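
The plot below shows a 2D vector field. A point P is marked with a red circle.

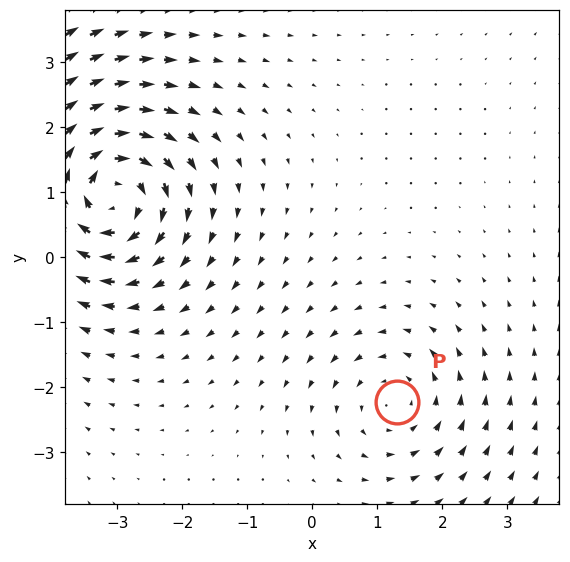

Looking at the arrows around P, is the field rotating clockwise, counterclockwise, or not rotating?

counterclockwise

Near P at (1.3, -2.2) the arrows circulate counterclockwise. The curl (z-component) there is about +3; positive curl means counterclockwise rotation.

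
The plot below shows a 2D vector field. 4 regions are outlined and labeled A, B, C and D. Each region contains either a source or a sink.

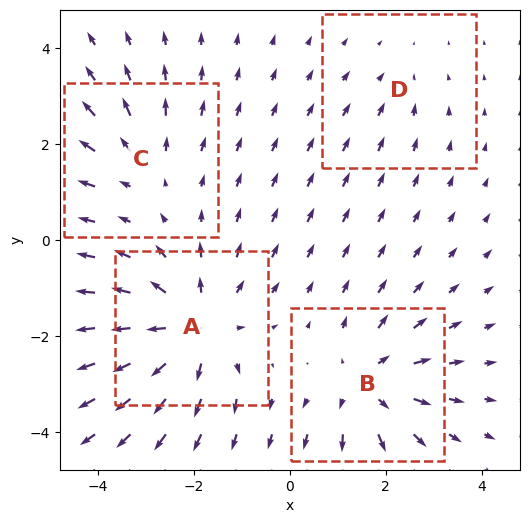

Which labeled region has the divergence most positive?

A

Divergence at each region's feature centre — A: about +6, B: about +5, C: about +3, D: about -2. Region A is most positive.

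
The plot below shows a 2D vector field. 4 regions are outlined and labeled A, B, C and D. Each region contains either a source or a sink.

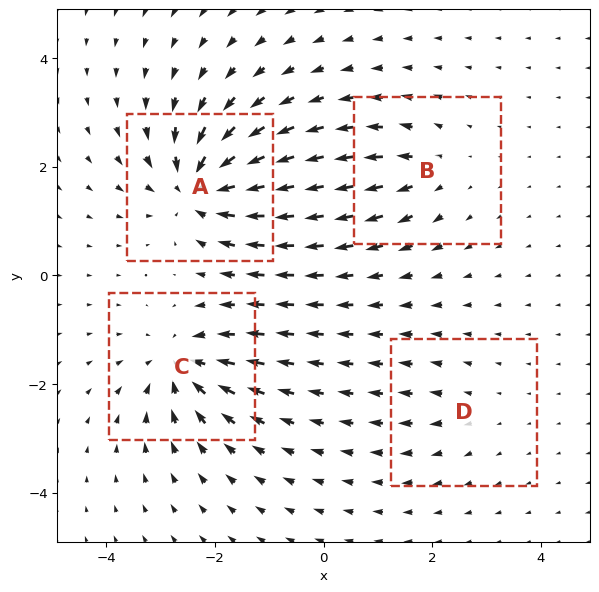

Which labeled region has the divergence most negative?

Divergence at each region's feature centre — A: about -8, B: about +4, C: about -6, D: about +2. Region A is most negative.

A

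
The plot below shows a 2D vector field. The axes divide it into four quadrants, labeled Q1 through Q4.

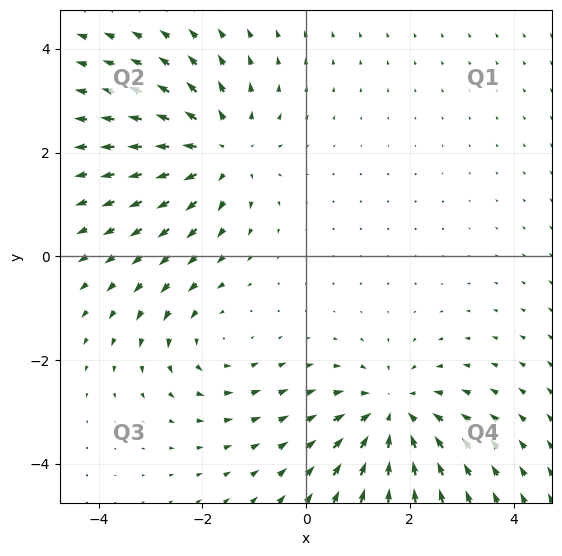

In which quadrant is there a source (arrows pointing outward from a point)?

The source sits at approximately (-1.6, 2.0), which lies in quadrant Q2. The divergence there is about +4, positive as expected for a source.

Q2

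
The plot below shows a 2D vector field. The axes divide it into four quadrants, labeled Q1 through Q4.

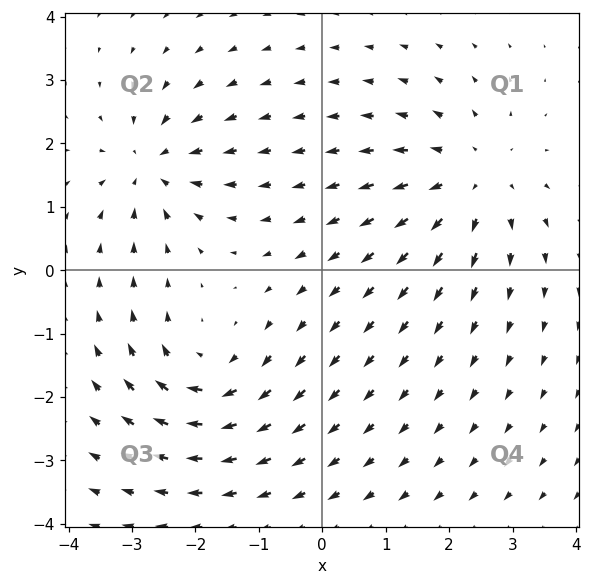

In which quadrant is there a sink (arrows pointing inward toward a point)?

The sink sits at approximately (-2.7, 1.6), which lies in quadrant Q2. The divergence there is about -5, negative as expected for a sink.

Q2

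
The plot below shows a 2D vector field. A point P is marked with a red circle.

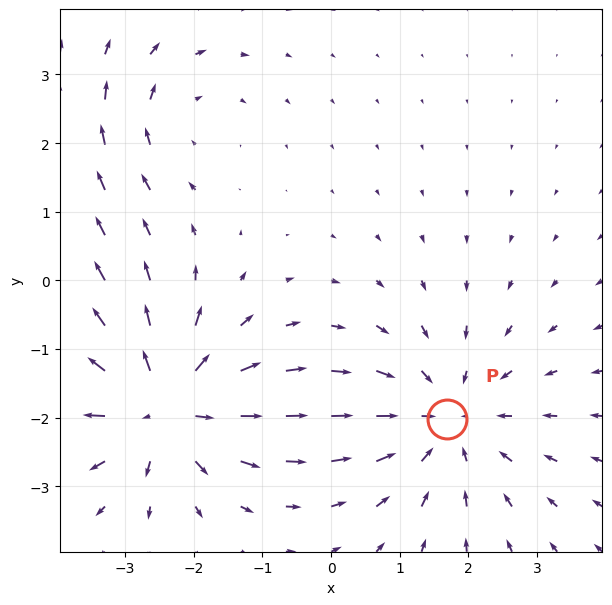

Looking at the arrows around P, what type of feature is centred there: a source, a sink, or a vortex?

sink

At P (1.7, -2.0) the arrows converge inward. Divergence about -4, curl ≈0 — negative divergence with near-zero curl is a sink.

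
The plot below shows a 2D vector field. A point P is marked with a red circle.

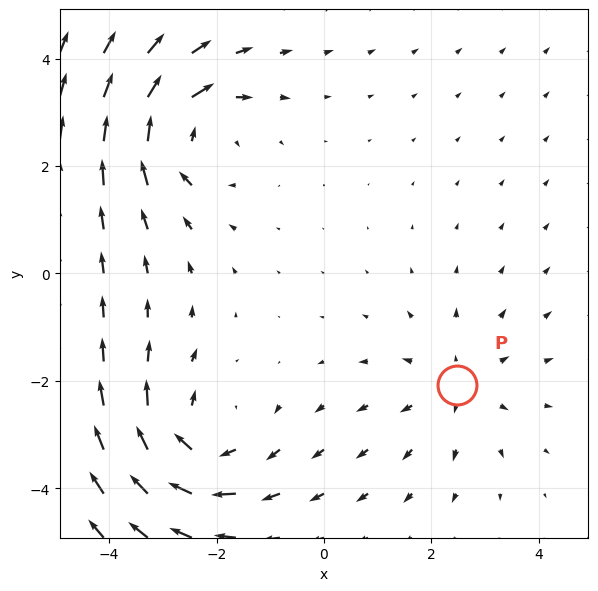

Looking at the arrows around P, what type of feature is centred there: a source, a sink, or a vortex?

At P (2.5, -2.1) the arrows spread outward. Divergence about +2, curl ≈0 — positive divergence with near-zero curl is a source.

source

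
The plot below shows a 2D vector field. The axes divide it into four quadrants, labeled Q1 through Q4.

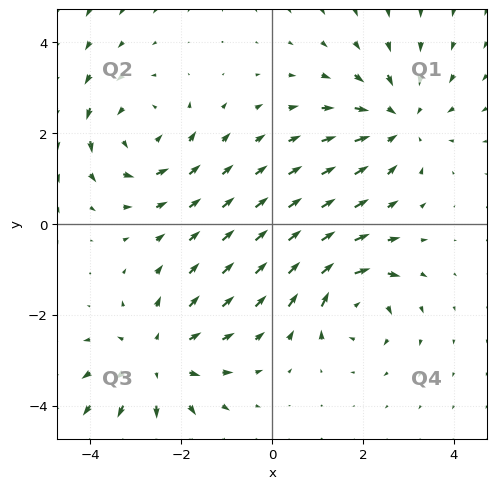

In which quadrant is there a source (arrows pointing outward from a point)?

The source sits at approximately (-2.5, -3.0), which lies in quadrant Q3. The divergence there is about +4, positive as expected for a source.

Q3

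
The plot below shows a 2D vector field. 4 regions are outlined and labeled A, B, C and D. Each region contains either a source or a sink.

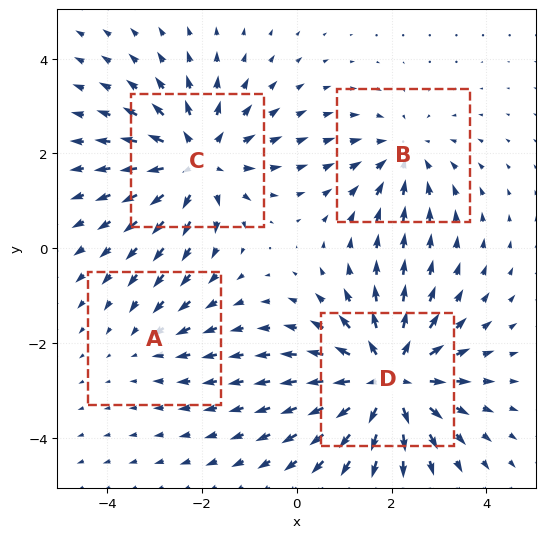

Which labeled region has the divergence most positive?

Divergence at each region's feature centre — A: about -2, B: about -3, C: about +5, D: about +6. Region D is most positive.

D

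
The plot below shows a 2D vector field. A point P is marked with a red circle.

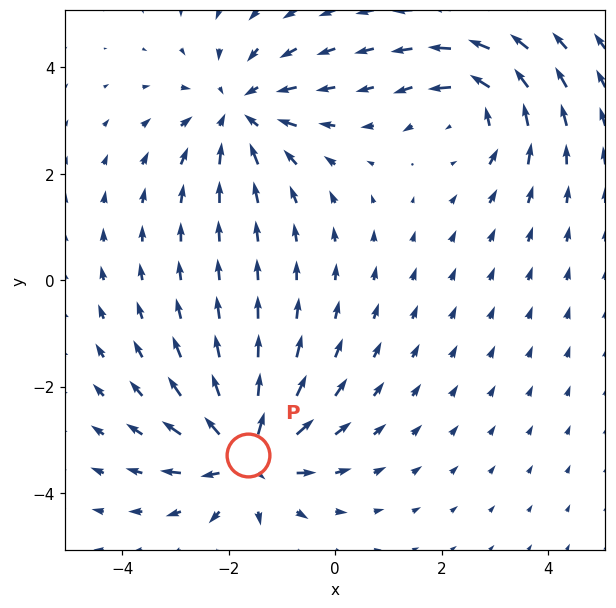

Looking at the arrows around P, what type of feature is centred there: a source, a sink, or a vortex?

source

At P (-1.6, -3.3) the arrows spread outward. Divergence about +5, curl ≈0 — positive divergence with near-zero curl is a source.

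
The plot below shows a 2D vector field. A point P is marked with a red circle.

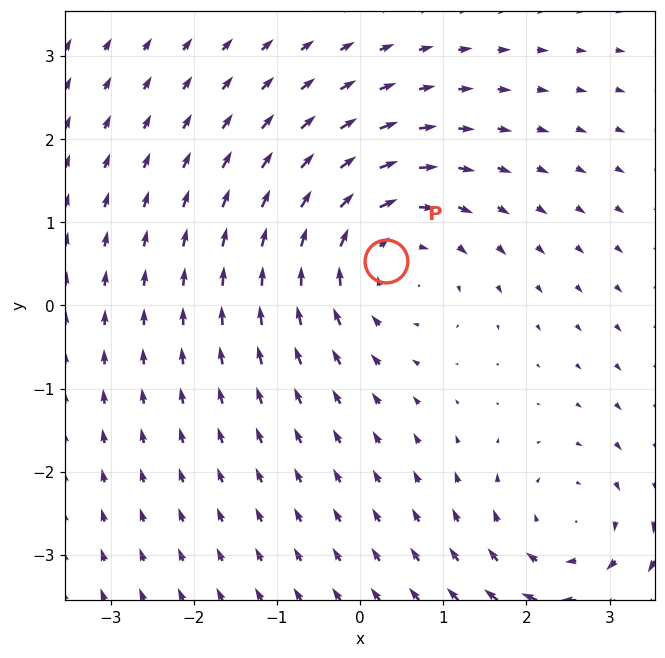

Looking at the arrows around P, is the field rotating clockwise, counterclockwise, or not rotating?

clockwise

Near P at (0.3, 0.5) the arrows circulate clockwise. The curl (z-component) there is about -4; negative curl means clockwise rotation.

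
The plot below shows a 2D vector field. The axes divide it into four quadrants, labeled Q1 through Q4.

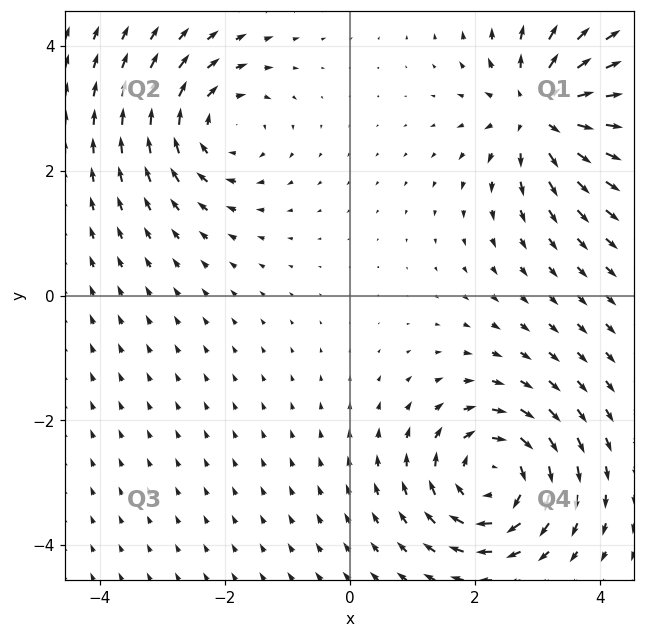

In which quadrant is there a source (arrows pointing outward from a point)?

The source sits at approximately (3.1, 3.0), which lies in quadrant Q1. The divergence there is about +5, positive as expected for a source.

Q1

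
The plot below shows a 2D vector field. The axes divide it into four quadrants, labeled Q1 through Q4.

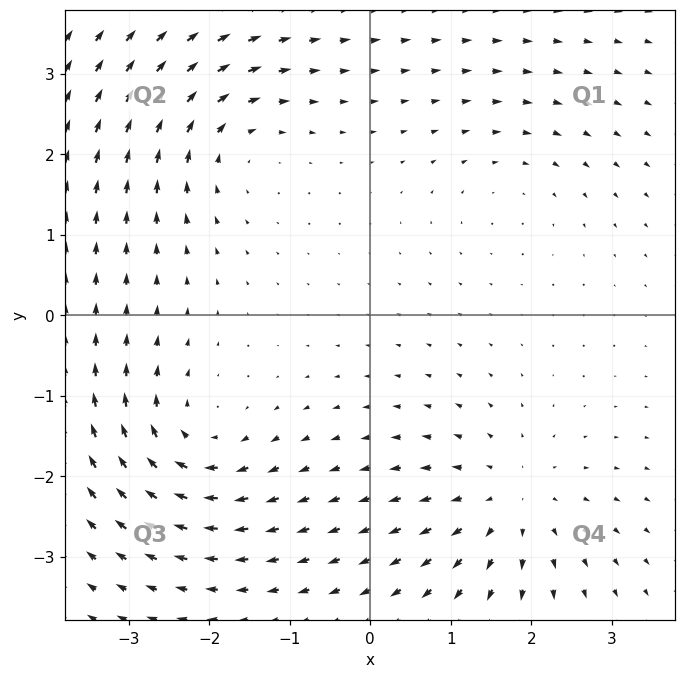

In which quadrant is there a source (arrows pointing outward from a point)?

Q4

The source sits at approximately (1.7, -2.3), which lies in quadrant Q4. The divergence there is about +5, positive as expected for a source.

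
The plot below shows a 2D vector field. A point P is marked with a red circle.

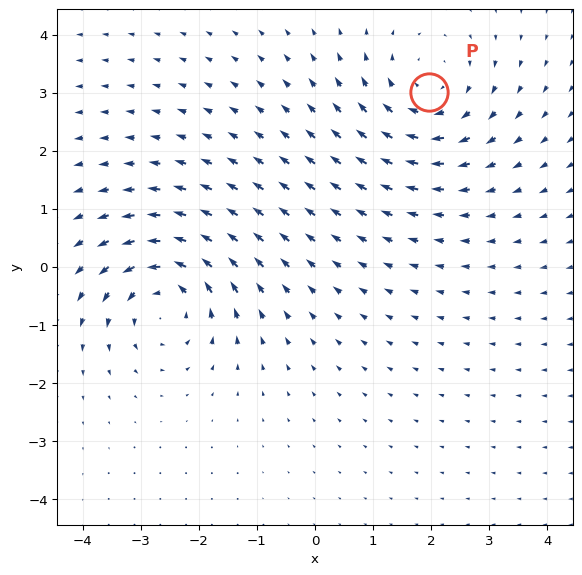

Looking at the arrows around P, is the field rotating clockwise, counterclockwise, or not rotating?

clockwise

Near P at (2.0, 3.0) the arrows circulate clockwise. The curl (z-component) there is about -3; negative curl means clockwise rotation.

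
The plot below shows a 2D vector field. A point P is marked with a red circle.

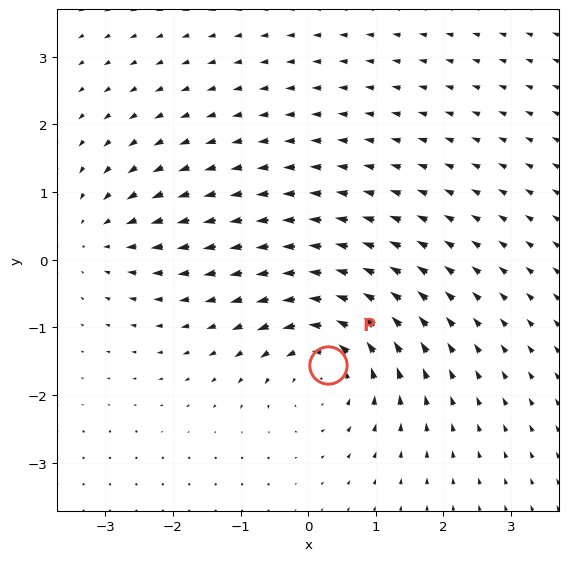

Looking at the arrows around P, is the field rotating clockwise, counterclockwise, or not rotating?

Near P at (0.3, -1.6) the arrows circulate counterclockwise. The curl (z-component) there is about +5; positive curl means counterclockwise rotation.

counterclockwise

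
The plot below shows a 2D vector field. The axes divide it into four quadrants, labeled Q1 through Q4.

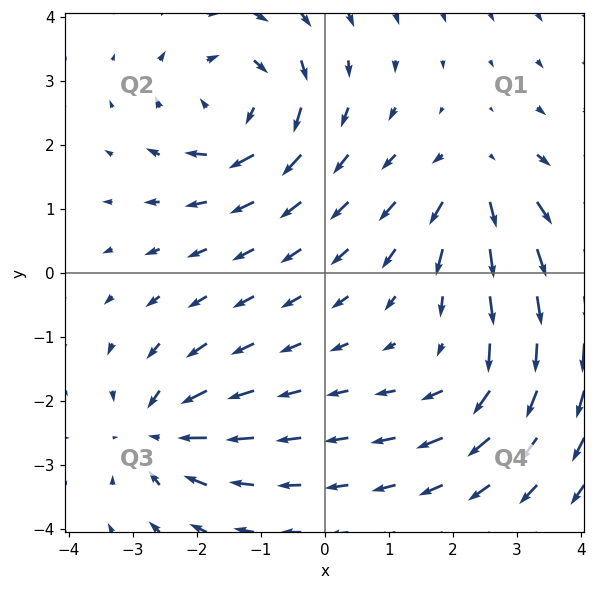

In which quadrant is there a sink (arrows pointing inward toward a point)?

Q3

The sink sits at approximately (-2.6, -2.5), which lies in quadrant Q3. The divergence there is about -5, negative as expected for a sink.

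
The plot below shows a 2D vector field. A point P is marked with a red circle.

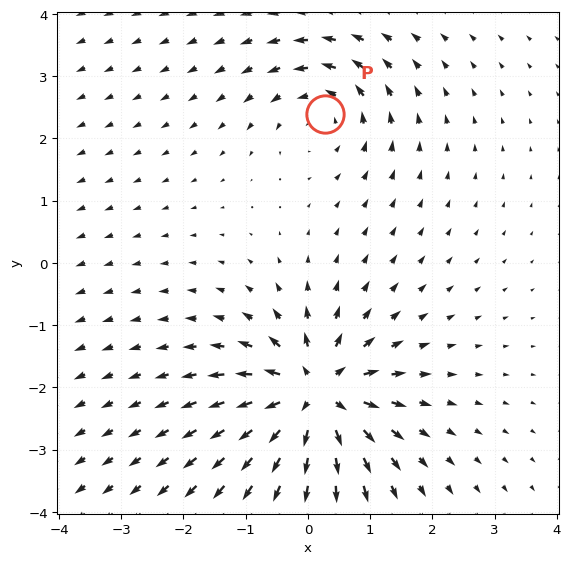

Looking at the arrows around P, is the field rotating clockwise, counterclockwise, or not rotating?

counterclockwise

Near P at (0.3, 2.4) the arrows circulate counterclockwise. The curl (z-component) there is about +3; positive curl means counterclockwise rotation.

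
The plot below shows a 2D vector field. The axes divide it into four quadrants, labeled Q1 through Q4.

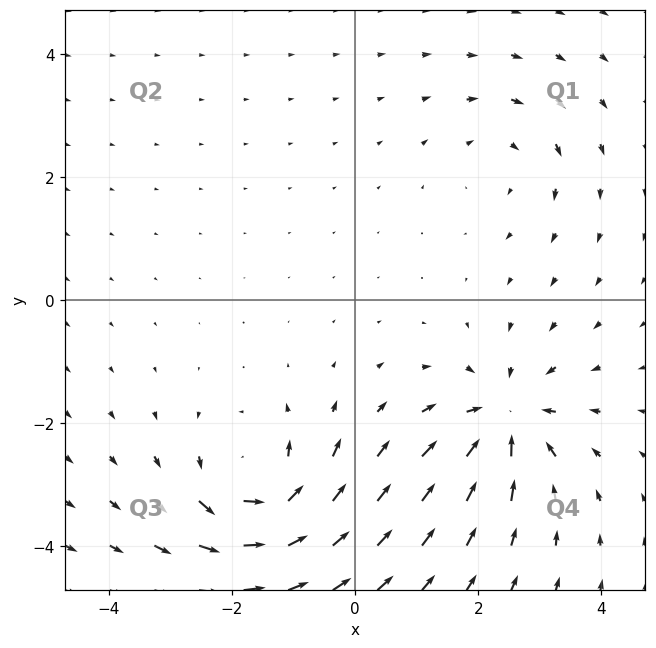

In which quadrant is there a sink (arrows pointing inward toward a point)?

The sink sits at approximately (2.4, -1.9), which lies in quadrant Q4. The divergence there is about -5, negative as expected for a sink.

Q4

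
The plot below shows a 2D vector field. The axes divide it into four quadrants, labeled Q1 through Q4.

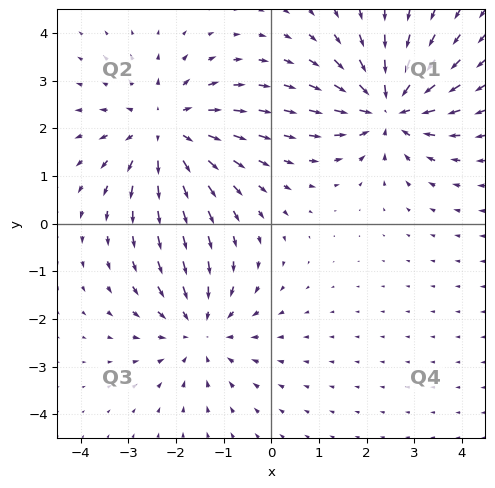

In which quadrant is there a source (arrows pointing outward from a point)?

Q2

The source sits at approximately (-2.2, 2.0), which lies in quadrant Q2. The divergence there is about +4, positive as expected for a source.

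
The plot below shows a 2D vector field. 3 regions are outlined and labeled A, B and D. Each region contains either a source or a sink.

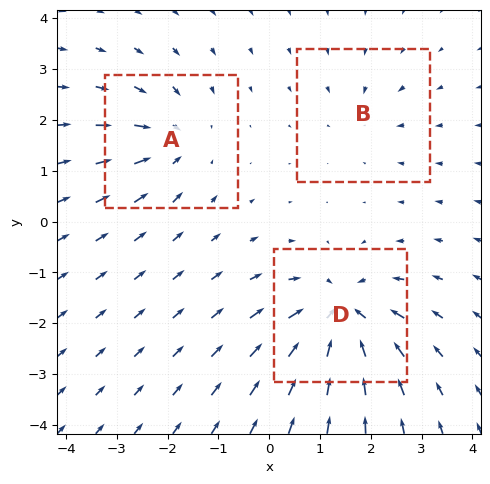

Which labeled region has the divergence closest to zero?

Divergence at each region's feature centre — A: about -3, B: about -2, D: about -6. Region B is closest to zero.

B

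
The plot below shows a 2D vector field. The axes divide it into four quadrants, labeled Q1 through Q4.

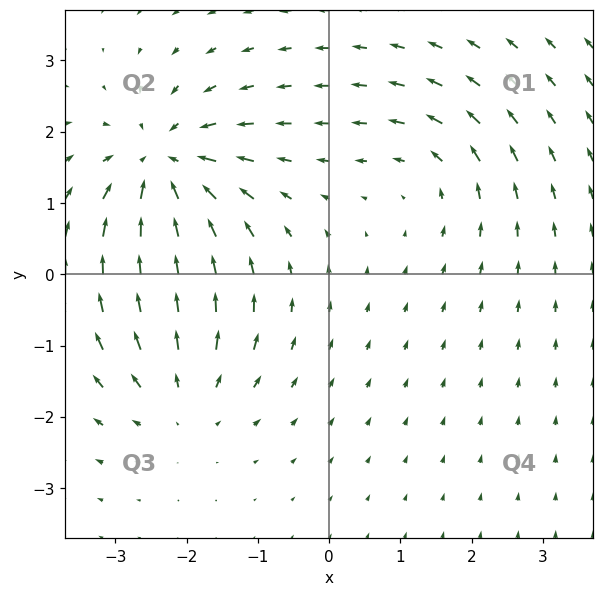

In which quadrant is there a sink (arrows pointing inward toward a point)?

Q2

The sink sits at approximately (-2.3, 1.5), which lies in quadrant Q2. The divergence there is about -5, negative as expected for a sink.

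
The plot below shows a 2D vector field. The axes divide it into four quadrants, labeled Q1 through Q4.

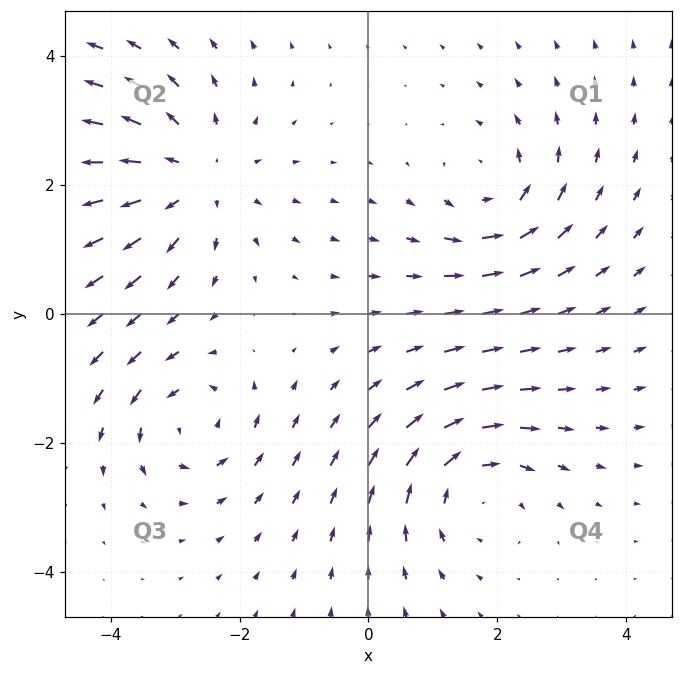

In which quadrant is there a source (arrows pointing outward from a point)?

Q2

The source sits at approximately (-2.7, 2.1), which lies in quadrant Q2. The divergence there is about +4, positive as expected for a source.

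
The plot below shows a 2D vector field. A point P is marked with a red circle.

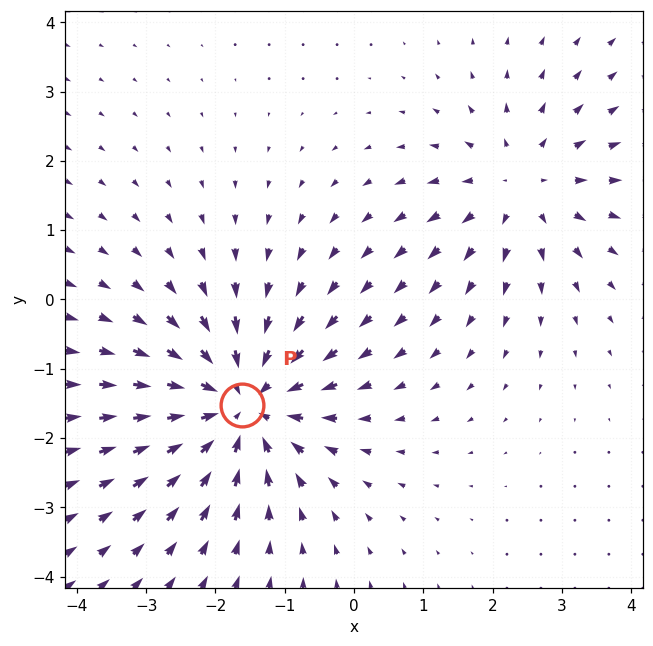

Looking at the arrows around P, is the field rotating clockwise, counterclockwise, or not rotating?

Near P at (-1.6, -1.5) the arrows show no circulation. The curl there is ≈0.

not rotating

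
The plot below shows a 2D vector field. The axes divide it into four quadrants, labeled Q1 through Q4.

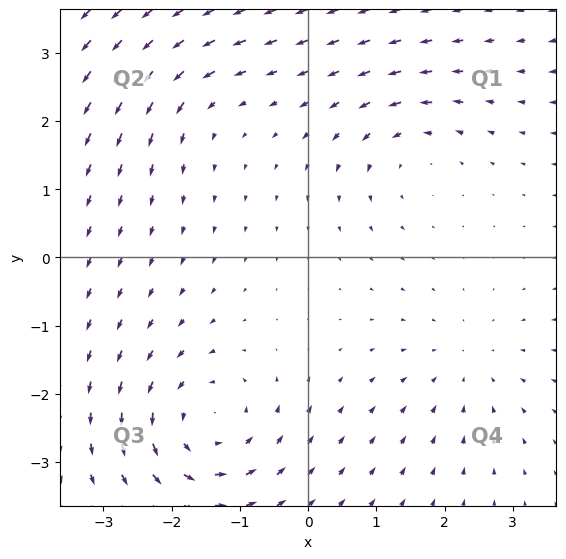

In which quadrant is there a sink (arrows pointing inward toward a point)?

Q4

The sink sits at approximately (2.3, -1.6), which lies in quadrant Q4. The divergence there is about -2, negative as expected for a sink.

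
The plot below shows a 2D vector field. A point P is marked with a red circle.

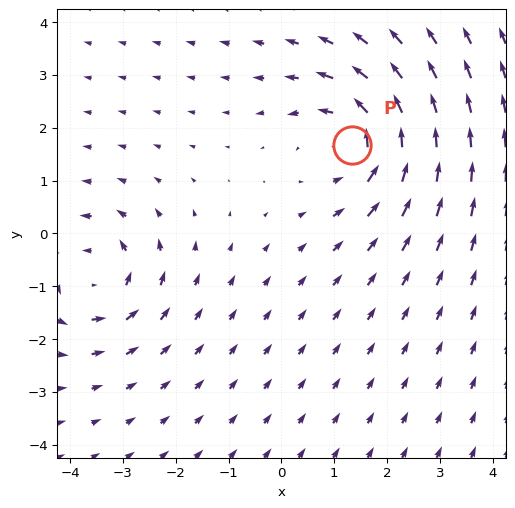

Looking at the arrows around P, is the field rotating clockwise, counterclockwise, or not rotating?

counterclockwise

Near P at (1.3, 1.7) the arrows circulate counterclockwise. The curl (z-component) there is about +4; positive curl means counterclockwise rotation.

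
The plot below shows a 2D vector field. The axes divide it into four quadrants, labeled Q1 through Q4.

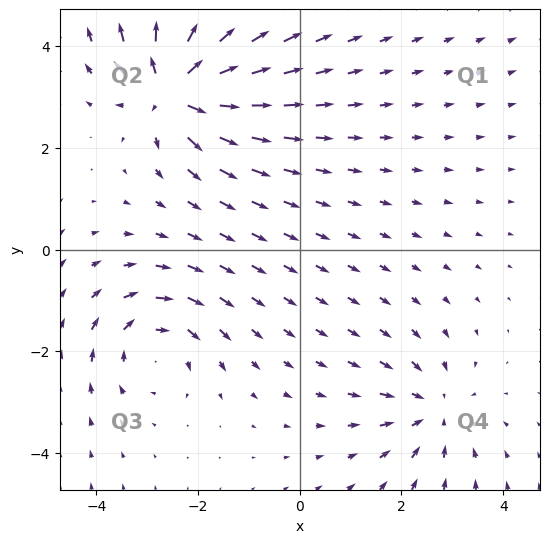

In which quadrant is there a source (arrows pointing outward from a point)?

The source sits at approximately (-2.5, 3.2), which lies in quadrant Q2. The divergence there is about +7, positive as expected for a source.

Q2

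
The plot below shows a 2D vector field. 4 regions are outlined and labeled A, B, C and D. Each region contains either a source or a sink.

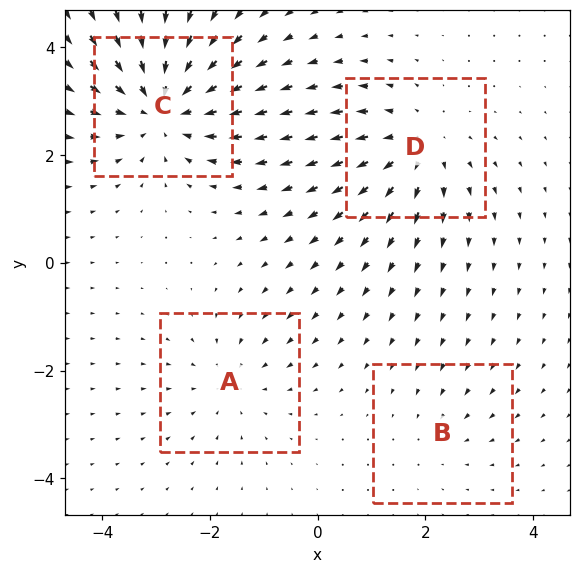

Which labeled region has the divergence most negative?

Divergence at each region's feature centre — A: about -3, B: about -2, C: about -6, D: about +4. Region C is most negative.

C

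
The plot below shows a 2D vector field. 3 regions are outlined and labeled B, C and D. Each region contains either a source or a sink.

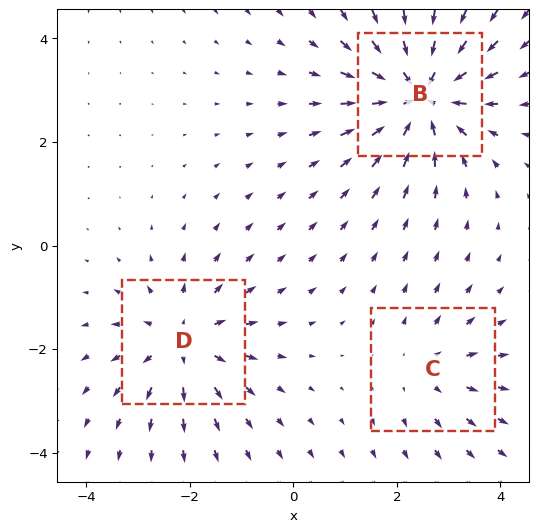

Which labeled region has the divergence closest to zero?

C

Divergence at each region's feature centre — B: about -5, C: about +2, D: about +3. Region C is closest to zero.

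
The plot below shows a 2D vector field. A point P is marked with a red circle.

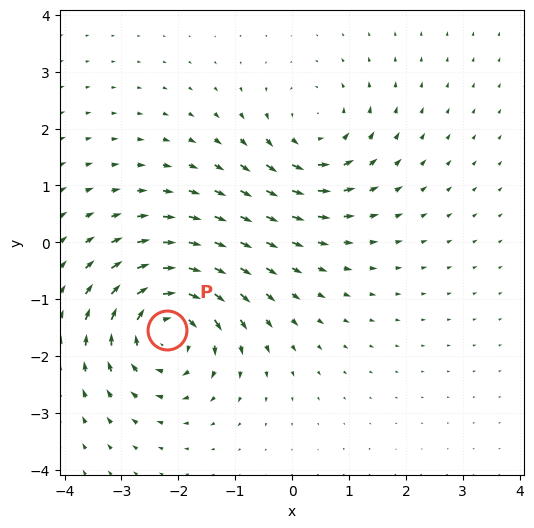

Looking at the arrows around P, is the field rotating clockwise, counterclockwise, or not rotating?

Near P at (-2.2, -1.5) the arrows circulate clockwise. The curl (z-component) there is about -5; negative curl means clockwise rotation.

clockwise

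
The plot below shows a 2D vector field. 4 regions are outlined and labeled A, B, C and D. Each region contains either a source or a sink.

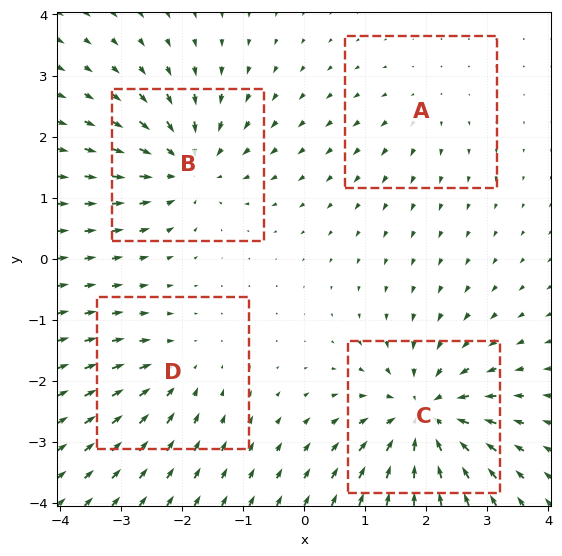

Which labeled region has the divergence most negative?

C

Divergence at each region's feature centre — A: about +2, B: about -6, C: about -7, D: about -4. Region C is most negative.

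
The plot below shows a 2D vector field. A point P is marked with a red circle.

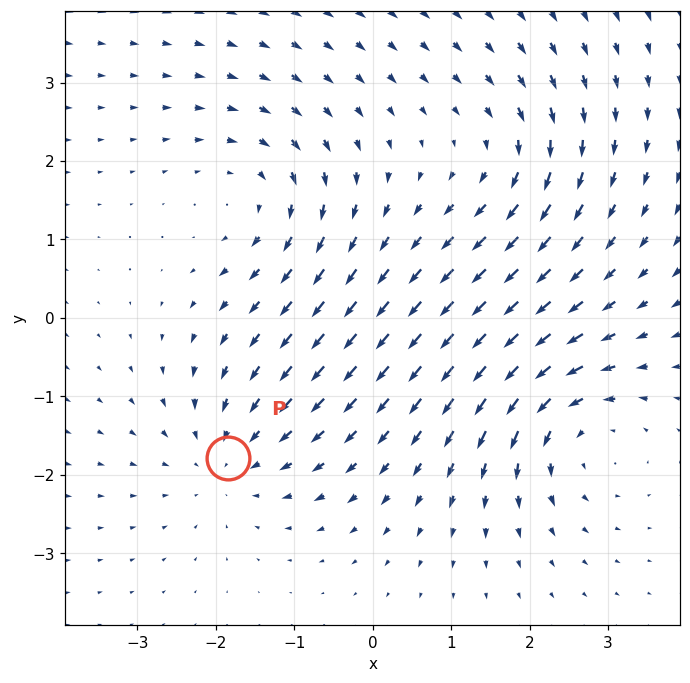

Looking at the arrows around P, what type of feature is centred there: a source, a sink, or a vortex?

sink

At P (-1.8, -1.8) the arrows converge inward. Divergence about -4, curl ≈0 — negative divergence with near-zero curl is a sink.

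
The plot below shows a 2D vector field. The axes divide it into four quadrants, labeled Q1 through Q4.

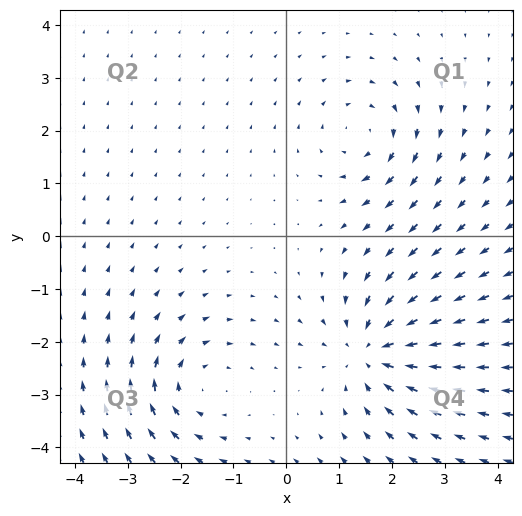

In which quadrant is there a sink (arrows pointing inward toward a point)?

The sink sits at approximately (1.7, -2.2), which lies in quadrant Q4. The divergence there is about -4, negative as expected for a sink.

Q4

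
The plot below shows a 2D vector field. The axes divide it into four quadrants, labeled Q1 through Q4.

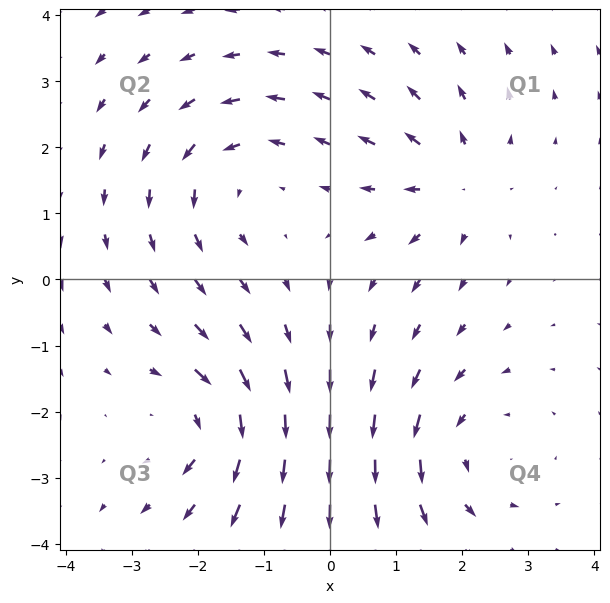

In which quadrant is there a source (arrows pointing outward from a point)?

The source sits at approximately (1.9, 1.5), which lies in quadrant Q1. The divergence there is about +3, positive as expected for a source.

Q1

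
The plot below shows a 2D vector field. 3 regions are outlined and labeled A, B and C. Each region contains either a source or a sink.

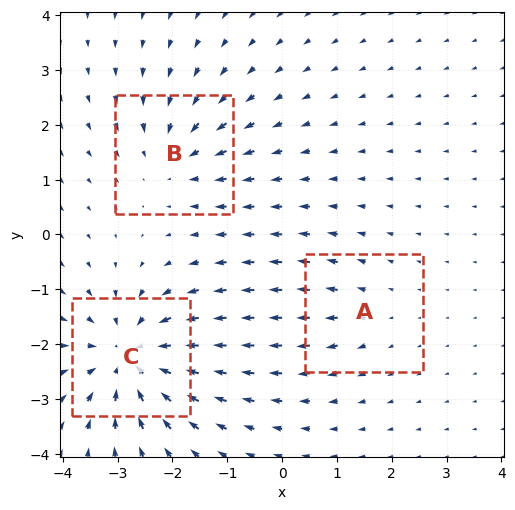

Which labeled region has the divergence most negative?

C

Divergence at each region's feature centre — A: about +2, B: about -3, C: about -5. Region C is most negative.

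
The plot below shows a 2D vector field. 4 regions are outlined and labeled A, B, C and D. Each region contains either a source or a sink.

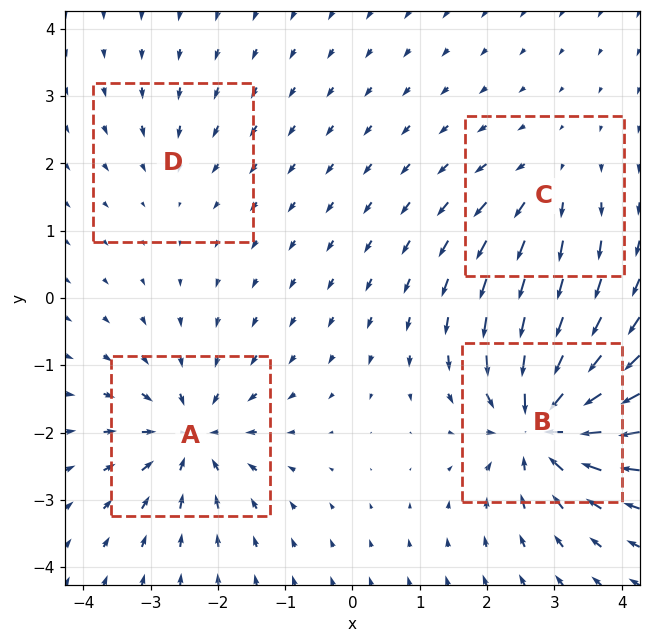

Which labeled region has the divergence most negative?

B

Divergence at each region's feature centre — A: about -7, B: about -9, C: about +4, D: about -2. Region B is most negative.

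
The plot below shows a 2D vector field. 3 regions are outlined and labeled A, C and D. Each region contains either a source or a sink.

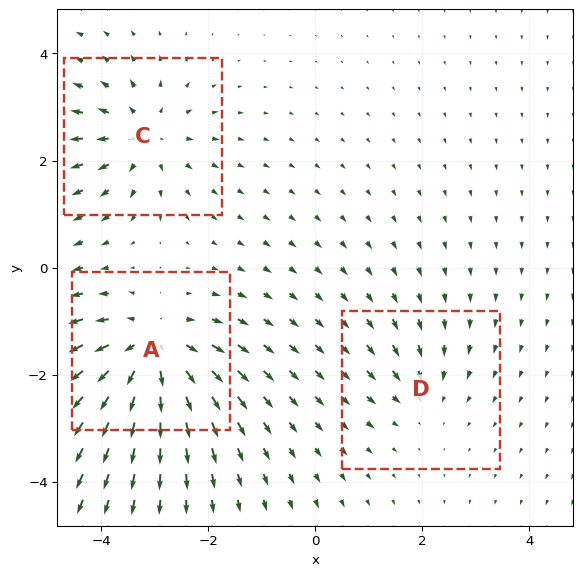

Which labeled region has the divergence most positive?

Divergence at each region's feature centre — A: about +5, C: about +4, D: about -2. Region A is most positive.

A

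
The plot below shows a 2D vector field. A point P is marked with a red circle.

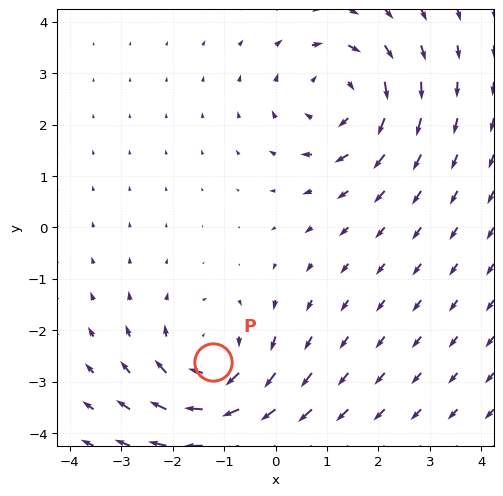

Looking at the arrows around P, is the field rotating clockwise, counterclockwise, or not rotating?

clockwise

Near P at (-1.2, -2.6) the arrows circulate clockwise. The curl (z-component) there is about -3; negative curl means clockwise rotation.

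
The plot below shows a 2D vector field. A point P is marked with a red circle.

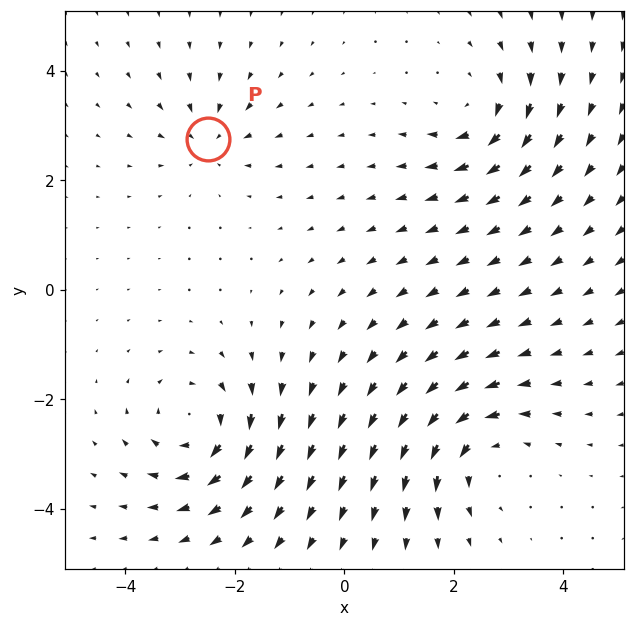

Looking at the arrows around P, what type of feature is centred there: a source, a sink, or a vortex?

sink

At P (-2.5, 2.7) the arrows converge inward. Divergence about -4, curl ≈0 — negative divergence with near-zero curl is a sink.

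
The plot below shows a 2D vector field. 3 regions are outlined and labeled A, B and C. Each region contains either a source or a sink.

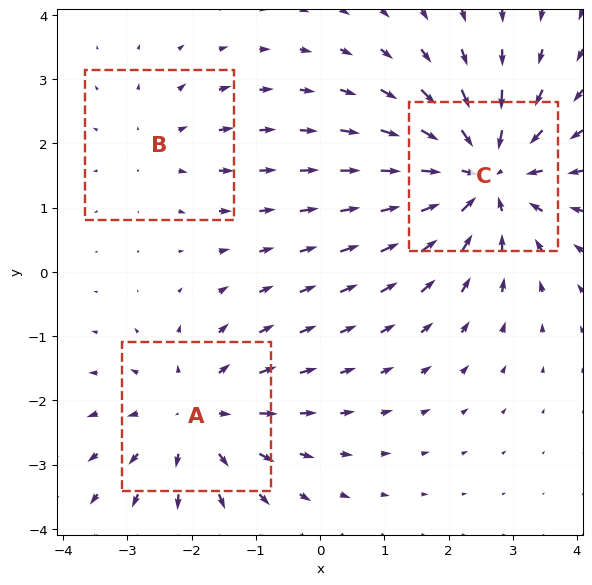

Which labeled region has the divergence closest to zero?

Divergence at each region's feature centre — A: about +3, B: about +2, C: about -4. Region B is closest to zero.

B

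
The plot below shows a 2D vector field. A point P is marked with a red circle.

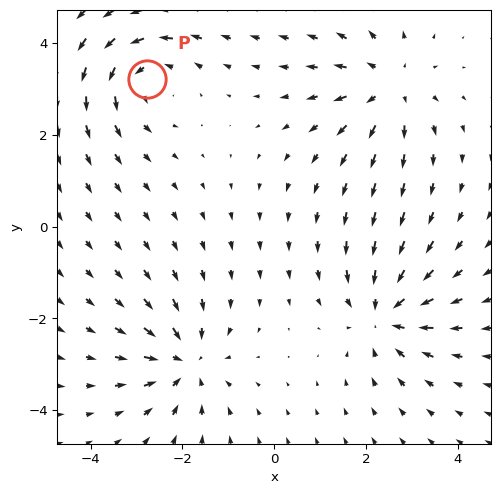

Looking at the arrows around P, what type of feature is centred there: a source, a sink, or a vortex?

vortex

At P (-2.8, 3.2) the arrows circulate counterclockwise. Divergence ≈0, curl about +5 — near-zero divergence with nonzero curl is a vortex.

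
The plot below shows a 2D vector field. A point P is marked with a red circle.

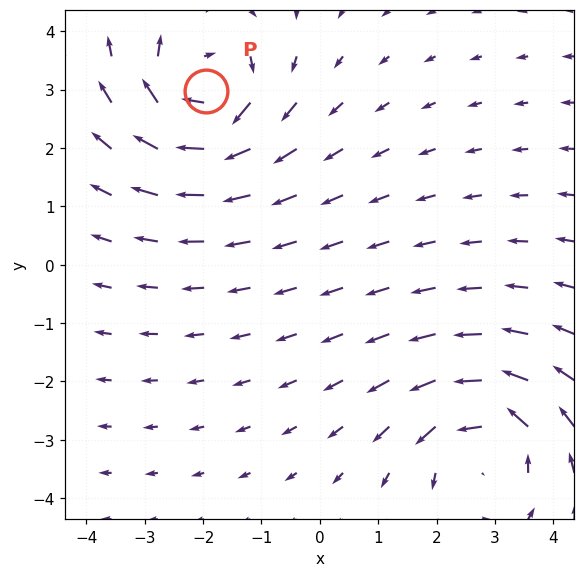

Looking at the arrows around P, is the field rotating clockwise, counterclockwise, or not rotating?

Near P at (-1.9, 3.0) the arrows circulate clockwise. The curl (z-component) there is about -6; negative curl means clockwise rotation.

clockwise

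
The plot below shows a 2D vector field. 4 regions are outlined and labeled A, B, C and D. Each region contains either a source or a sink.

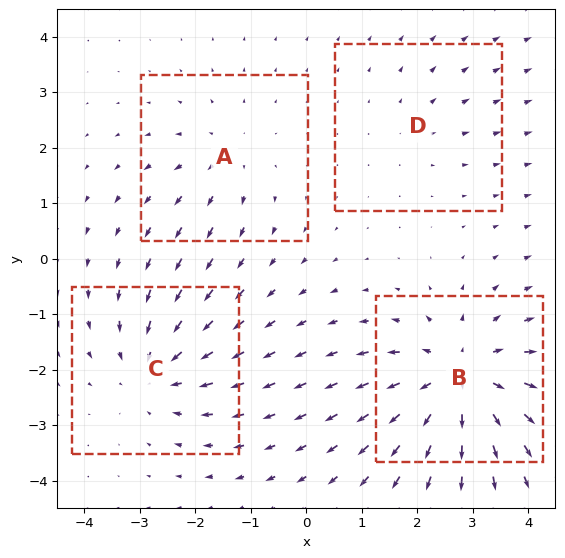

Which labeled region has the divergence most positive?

Divergence at each region's feature centre — A: about +3, B: about +6, C: about -4, D: about +2. Region B is most positive.

B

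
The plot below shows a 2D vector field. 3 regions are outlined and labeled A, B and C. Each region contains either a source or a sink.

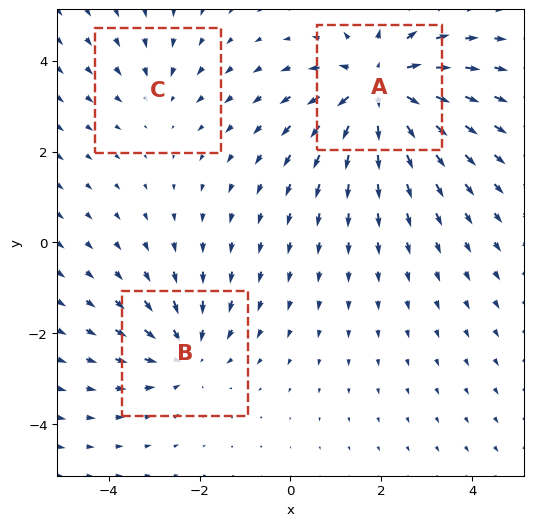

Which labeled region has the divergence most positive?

A

Divergence at each region's feature centre — A: about +5, B: about -3, C: about -2. Region A is most positive.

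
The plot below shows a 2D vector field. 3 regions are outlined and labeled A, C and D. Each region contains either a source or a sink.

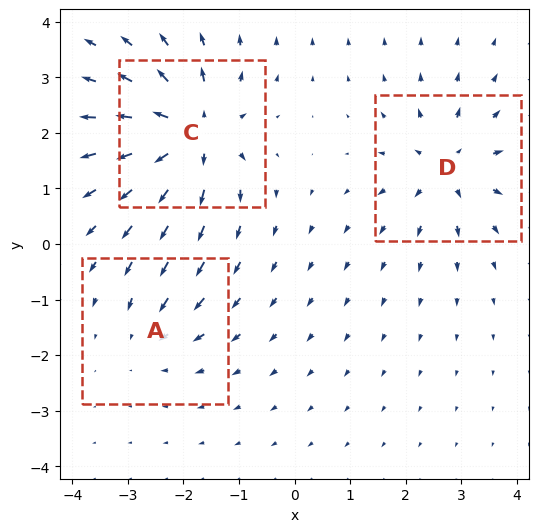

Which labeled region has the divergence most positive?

Divergence at each region's feature centre — A: about -3, C: about +6, D: about +4. Region C is most positive.

C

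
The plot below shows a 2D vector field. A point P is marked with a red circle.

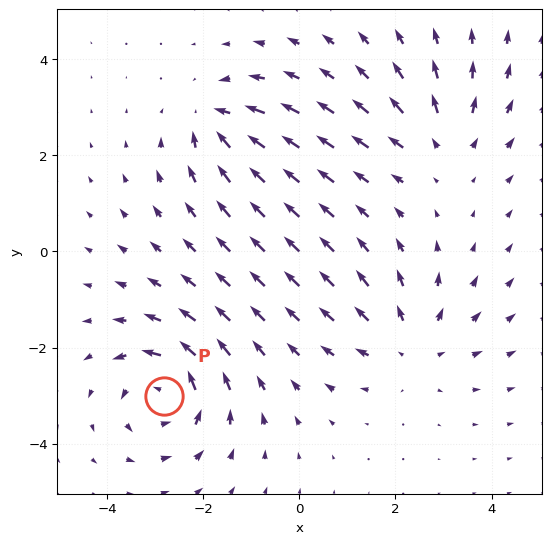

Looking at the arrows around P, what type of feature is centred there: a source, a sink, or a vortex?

vortex

At P (-2.8, -3.0) the arrows circulate counterclockwise. Divergence ≈0, curl about +5 — near-zero divergence with nonzero curl is a vortex.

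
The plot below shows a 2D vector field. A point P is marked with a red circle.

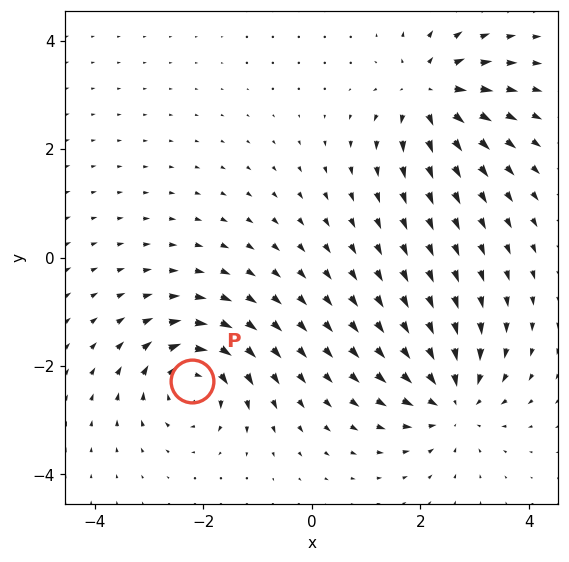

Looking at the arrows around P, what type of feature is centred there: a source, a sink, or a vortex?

vortex

At P (-2.2, -2.3) the arrows circulate clockwise. Divergence ≈0, curl about -7 — near-zero divergence with nonzero curl is a vortex.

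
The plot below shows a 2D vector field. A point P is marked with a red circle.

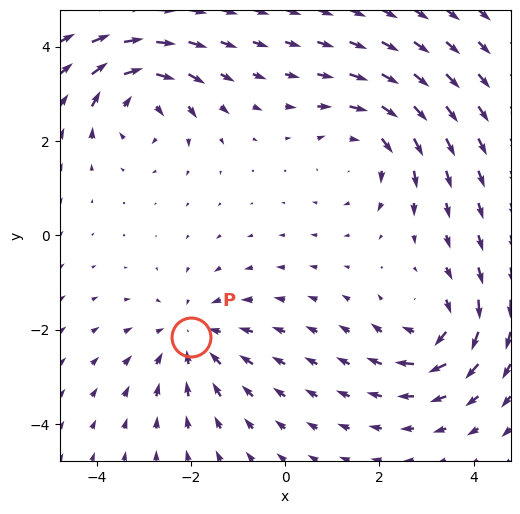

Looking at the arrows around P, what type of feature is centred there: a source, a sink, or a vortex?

sink

At P (-2.0, -2.2) the arrows converge inward. Divergence about -4, curl ≈0 — negative divergence with near-zero curl is a sink.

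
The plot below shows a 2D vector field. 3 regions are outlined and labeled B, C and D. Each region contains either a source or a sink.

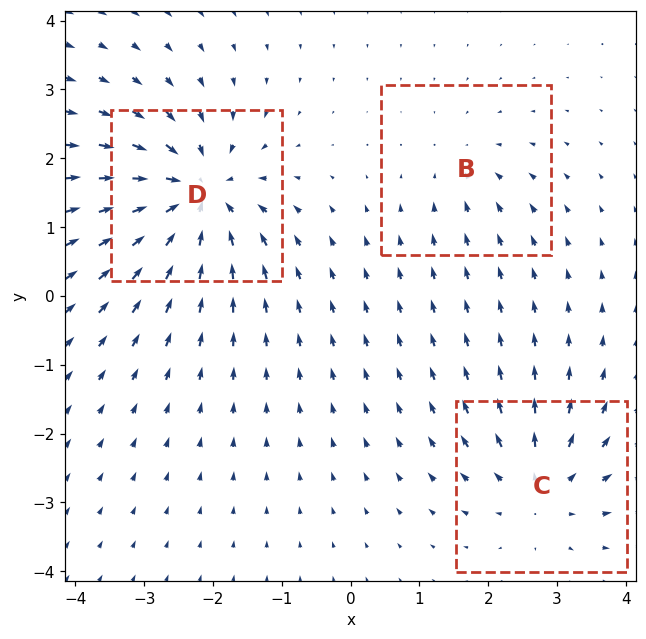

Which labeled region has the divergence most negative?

Divergence at each region's feature centre — B: about -2, C: about +4, D: about -6. Region D is most negative.

D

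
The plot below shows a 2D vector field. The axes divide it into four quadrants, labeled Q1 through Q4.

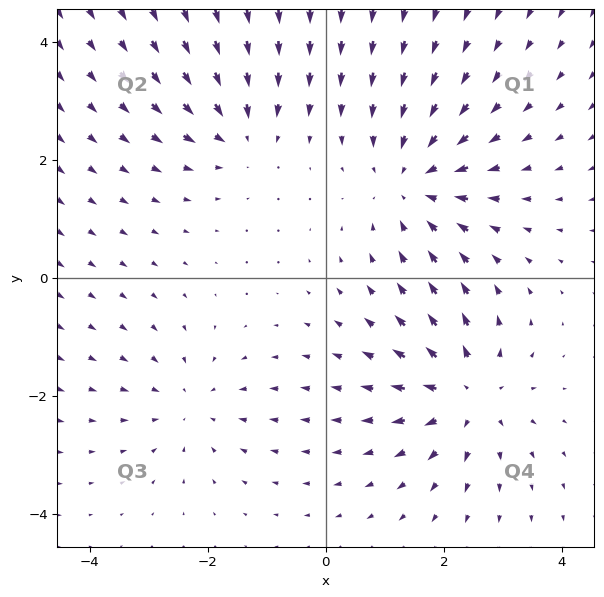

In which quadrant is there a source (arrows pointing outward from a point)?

Q4

The source sits at approximately (2.4, -2.0), which lies in quadrant Q4. The divergence there is about +5, positive as expected for a source.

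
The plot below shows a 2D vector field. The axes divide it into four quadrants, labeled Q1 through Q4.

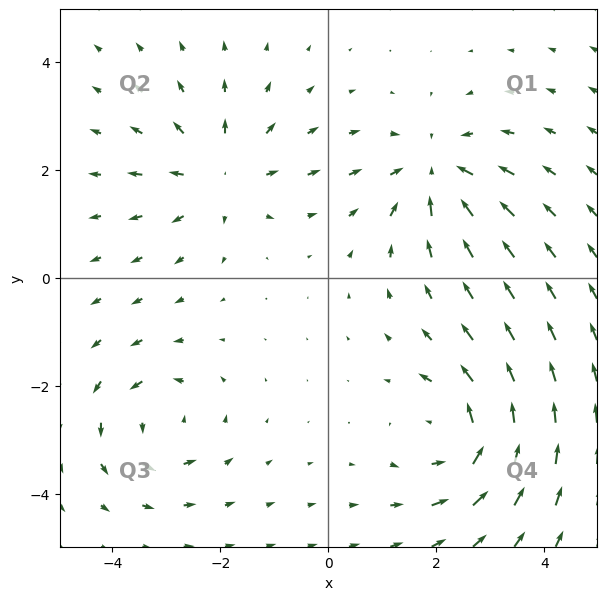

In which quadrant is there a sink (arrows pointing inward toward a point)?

Q1

The sink sits at approximately (2.0, 2.0), which lies in quadrant Q1. The divergence there is about -4, negative as expected for a sink.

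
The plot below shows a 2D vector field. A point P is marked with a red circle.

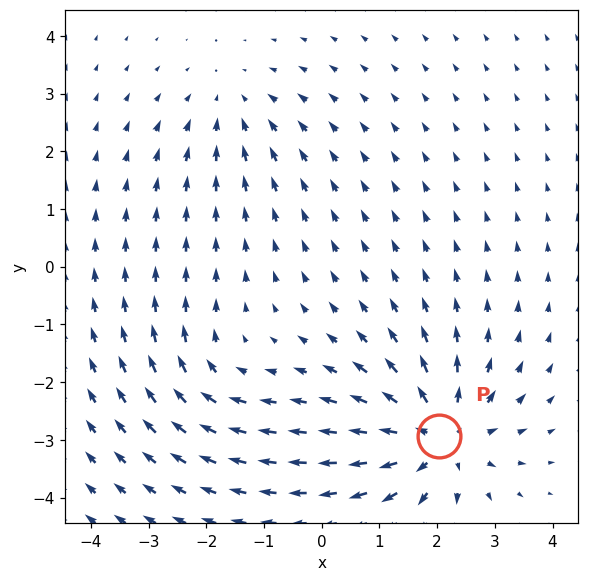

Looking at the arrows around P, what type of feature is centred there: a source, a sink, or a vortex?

source

At P (2.0, -2.9) the arrows spread outward. Divergence about +5, curl ≈0 — positive divergence with near-zero curl is a source.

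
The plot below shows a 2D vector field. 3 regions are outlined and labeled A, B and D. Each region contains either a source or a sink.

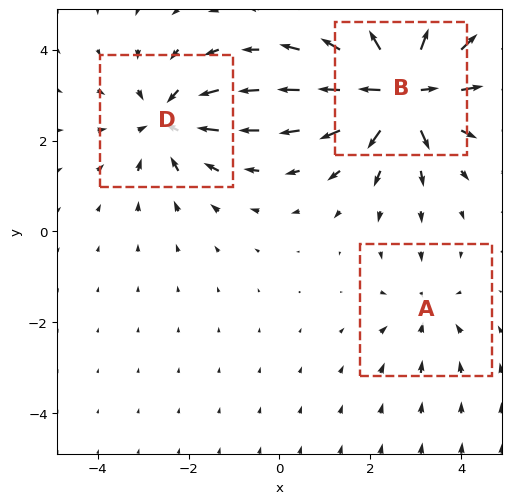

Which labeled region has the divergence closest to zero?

A

Divergence at each region's feature centre — A: about -2, B: about +6, D: about -3. Region A is closest to zero.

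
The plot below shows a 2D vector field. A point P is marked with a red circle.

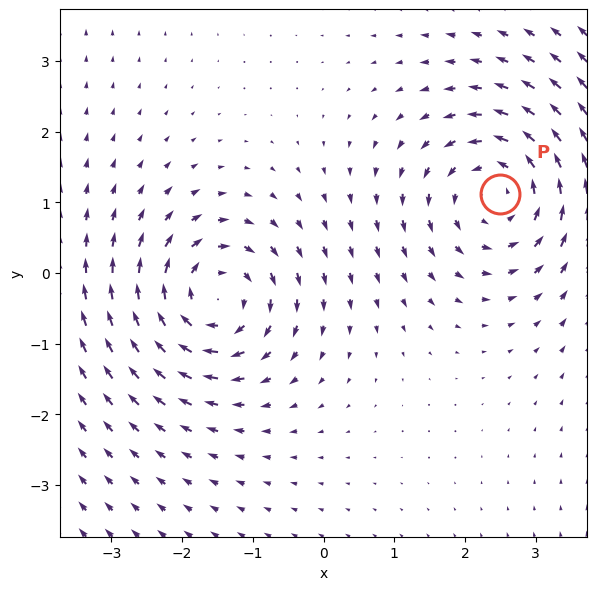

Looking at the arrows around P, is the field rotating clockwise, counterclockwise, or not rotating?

counterclockwise

Near P at (2.5, 1.1) the arrows circulate counterclockwise. The curl (z-component) there is about +3; positive curl means counterclockwise rotation.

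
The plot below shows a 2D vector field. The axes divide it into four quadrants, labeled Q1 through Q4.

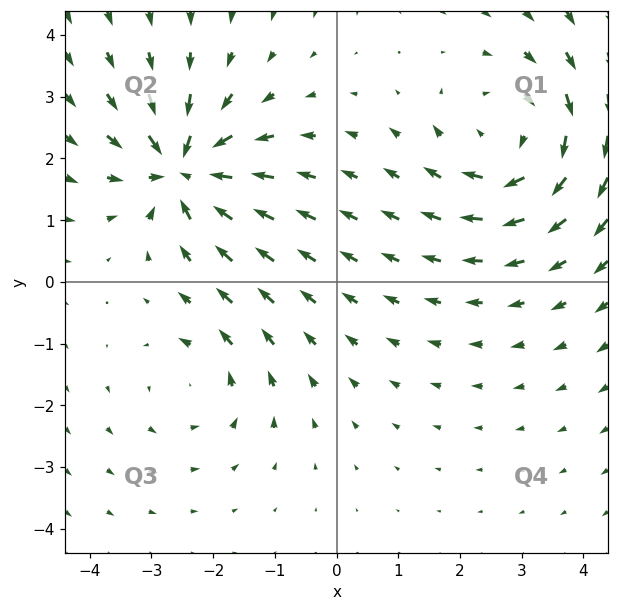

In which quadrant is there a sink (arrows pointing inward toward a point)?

Q2

The sink sits at approximately (-2.5, 1.8), which lies in quadrant Q2. The divergence there is about -6, negative as expected for a sink.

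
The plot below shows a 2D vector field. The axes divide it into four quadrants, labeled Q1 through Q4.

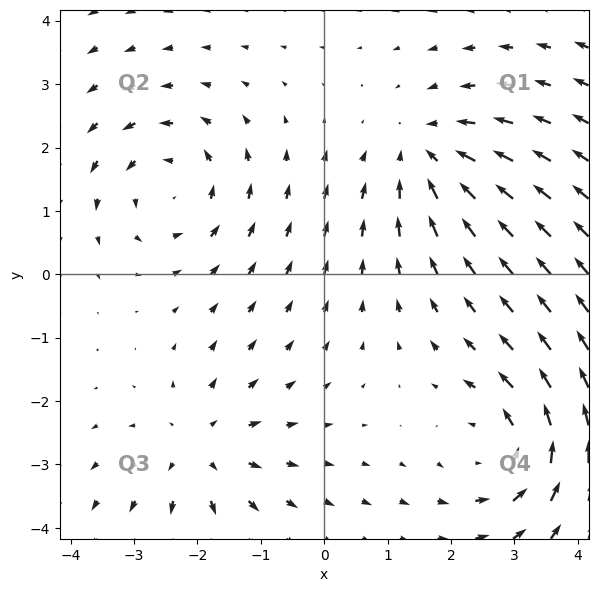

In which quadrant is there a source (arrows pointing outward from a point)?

Q3

The source sits at approximately (-2.0, -2.8), which lies in quadrant Q3. The divergence there is about +3, positive as expected for a source.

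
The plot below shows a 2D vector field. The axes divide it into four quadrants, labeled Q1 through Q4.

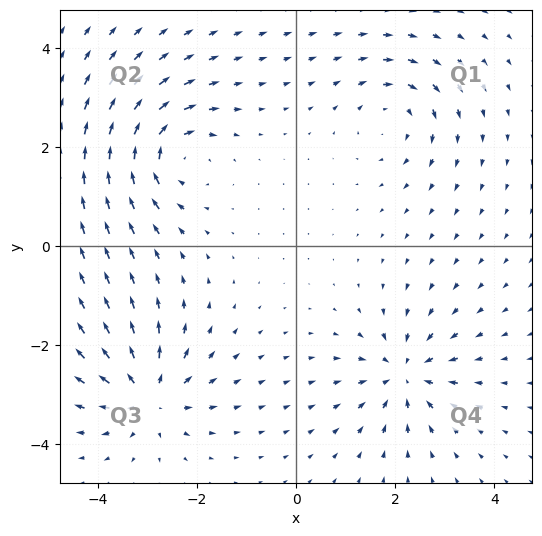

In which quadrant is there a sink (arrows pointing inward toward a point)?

The sink sits at approximately (2.2, -2.6), which lies in quadrant Q4. The divergence there is about -5, negative as expected for a sink.

Q4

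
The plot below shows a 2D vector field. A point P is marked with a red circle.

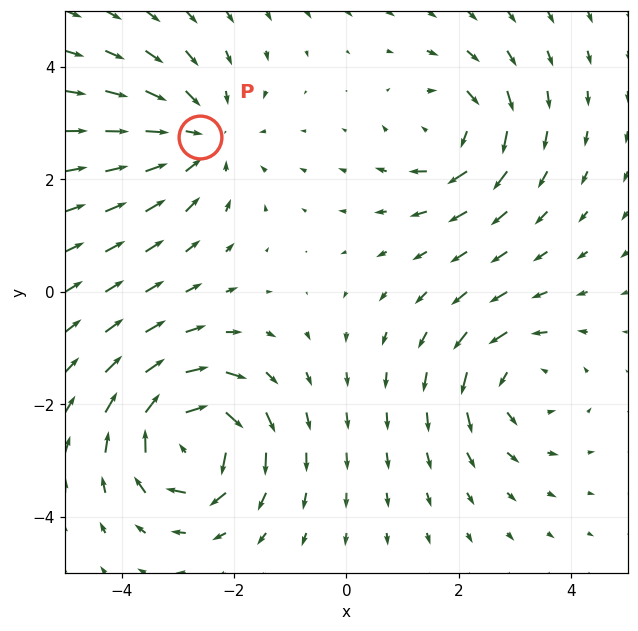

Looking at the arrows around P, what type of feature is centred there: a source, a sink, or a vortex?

At P (-2.6, 2.8) the arrows converge inward. Divergence about -3, curl ≈0 — negative divergence with near-zero curl is a sink.

sink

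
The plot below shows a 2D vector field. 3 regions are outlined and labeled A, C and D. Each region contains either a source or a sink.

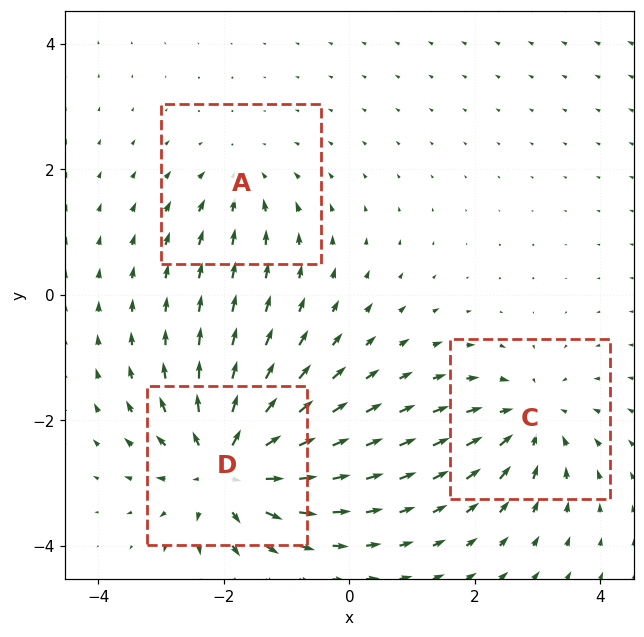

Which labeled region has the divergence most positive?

Divergence at each region's feature centre — A: about -2, C: about -4, D: about +6. Region D is most positive.

D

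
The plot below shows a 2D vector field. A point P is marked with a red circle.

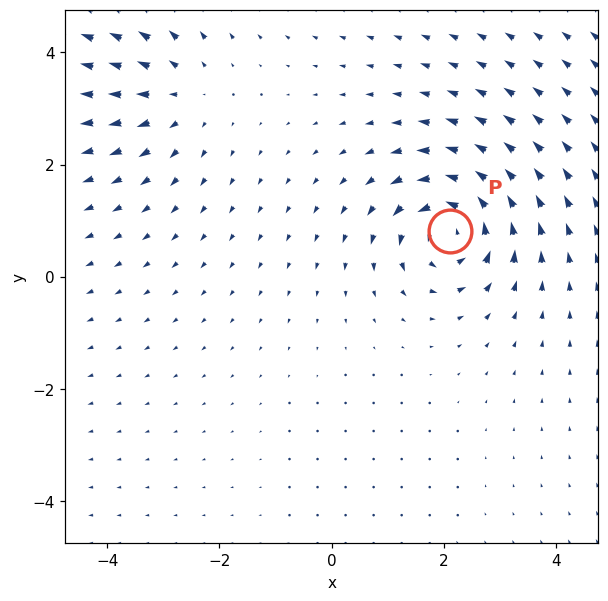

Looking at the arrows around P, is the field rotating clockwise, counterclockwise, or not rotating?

Near P at (2.1, 0.8) the arrows circulate counterclockwise. The curl (z-component) there is about +5; positive curl means counterclockwise rotation.

counterclockwise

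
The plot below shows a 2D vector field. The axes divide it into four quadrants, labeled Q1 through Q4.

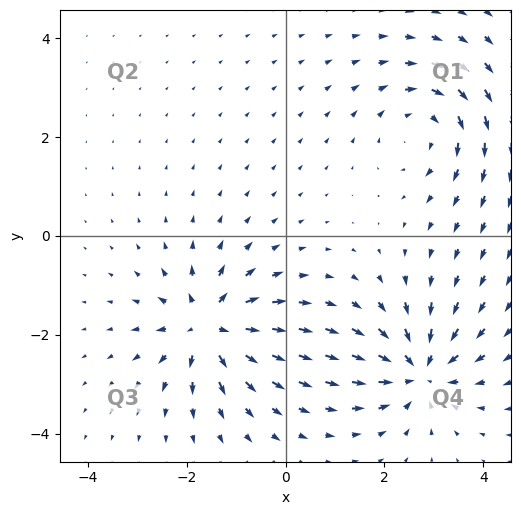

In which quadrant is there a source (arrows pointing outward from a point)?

Q3

The source sits at approximately (-1.6, -1.8), which lies in quadrant Q3. The divergence there is about +5, positive as expected for a source.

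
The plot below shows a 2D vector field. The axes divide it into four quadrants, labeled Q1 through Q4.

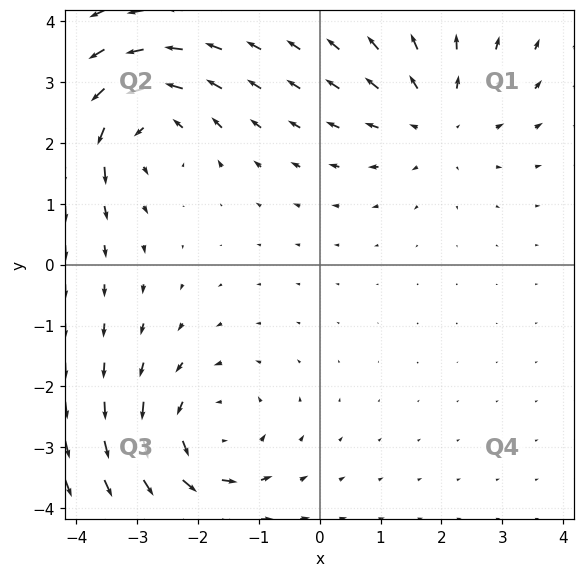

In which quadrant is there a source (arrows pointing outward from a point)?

Q1

The source sits at approximately (1.9, 2.4), which lies in quadrant Q1. The divergence there is about +3, positive as expected for a source.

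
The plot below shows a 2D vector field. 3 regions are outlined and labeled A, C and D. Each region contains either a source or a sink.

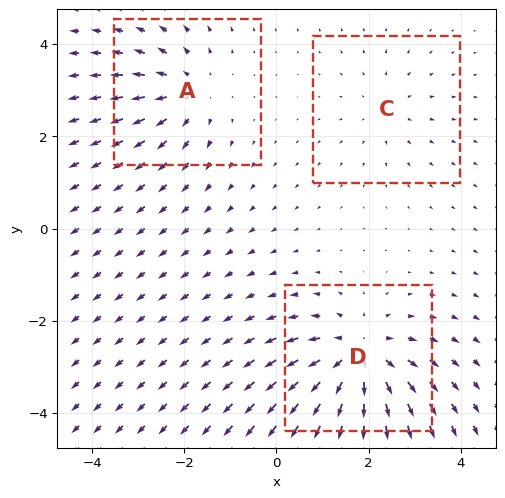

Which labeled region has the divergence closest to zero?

Divergence at each region's feature centre — A: about +3, C: about +2, D: about +5. Region C is closest to zero.

C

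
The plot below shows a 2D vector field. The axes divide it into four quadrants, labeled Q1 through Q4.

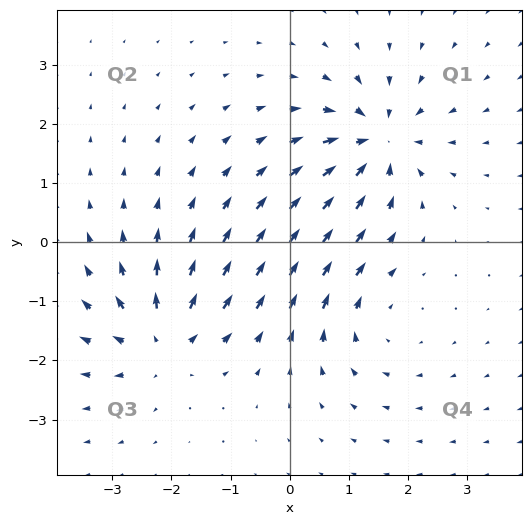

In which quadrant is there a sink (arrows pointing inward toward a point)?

The sink sits at approximately (1.5, 1.7), which lies in quadrant Q1. The divergence there is about -5, negative as expected for a sink.

Q1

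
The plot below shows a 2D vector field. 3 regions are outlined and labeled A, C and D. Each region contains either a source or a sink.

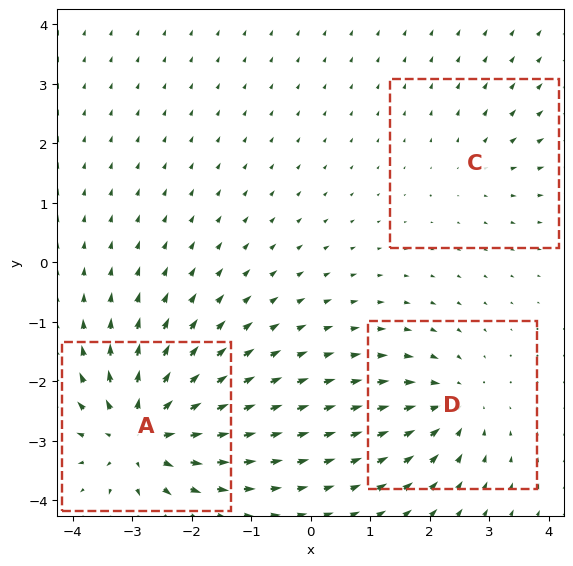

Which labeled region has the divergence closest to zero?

C

Divergence at each region's feature centre — A: about +6, C: about +2, D: about -4. Region C is closest to zero.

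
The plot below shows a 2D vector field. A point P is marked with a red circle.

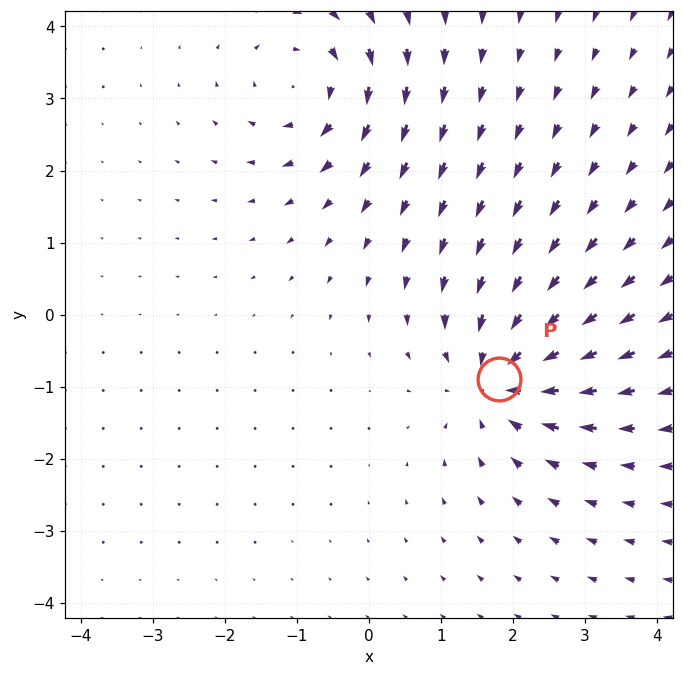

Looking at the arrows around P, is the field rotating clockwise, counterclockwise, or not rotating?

Near P at (1.8, -0.9) the arrows show no circulation. The curl there is ≈0.

not rotating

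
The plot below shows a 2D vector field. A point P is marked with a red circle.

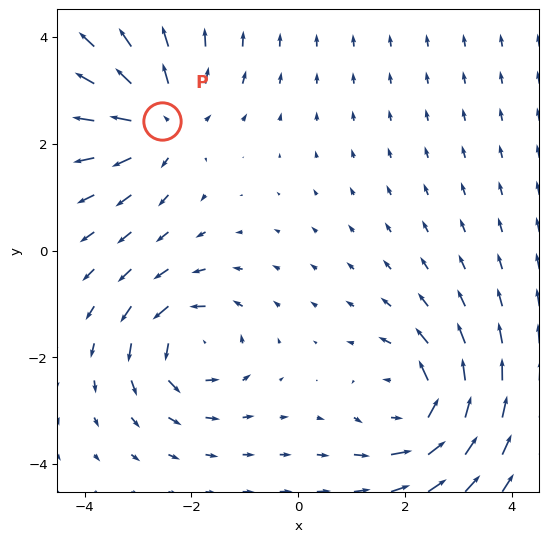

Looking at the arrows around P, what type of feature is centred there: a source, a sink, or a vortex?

At P (-2.6, 2.4) the arrows spread outward. Divergence about +5, curl ≈0 — positive divergence with near-zero curl is a source.

source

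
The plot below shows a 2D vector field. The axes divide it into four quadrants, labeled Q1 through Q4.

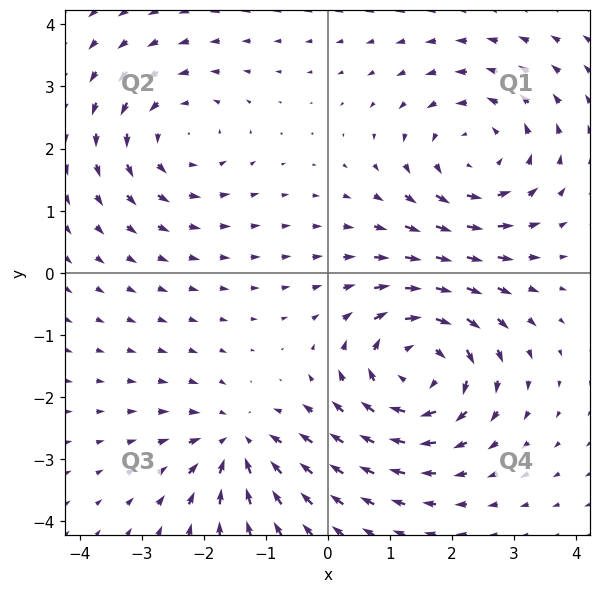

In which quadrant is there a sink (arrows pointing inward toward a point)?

Q3

The sink sits at approximately (-1.5, -2.8), which lies in quadrant Q3. The divergence there is about -4, negative as expected for a sink.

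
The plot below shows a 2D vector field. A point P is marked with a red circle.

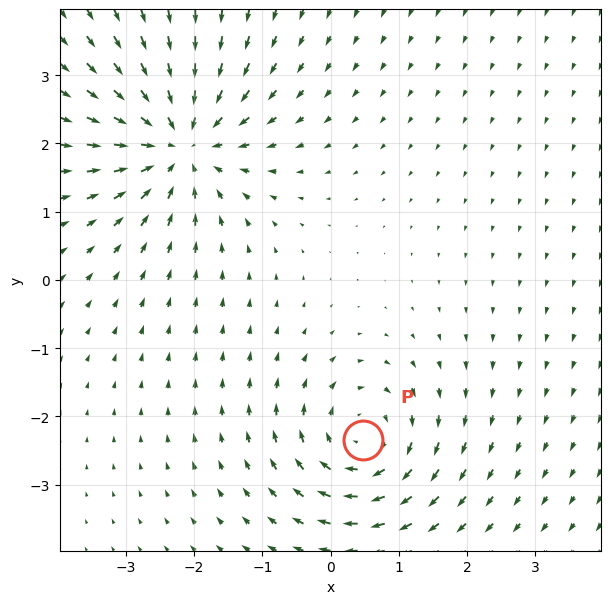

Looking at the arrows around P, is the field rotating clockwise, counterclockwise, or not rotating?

Near P at (0.5, -2.3) the arrows circulate clockwise. The curl (z-component) there is about -4; negative curl means clockwise rotation.

clockwise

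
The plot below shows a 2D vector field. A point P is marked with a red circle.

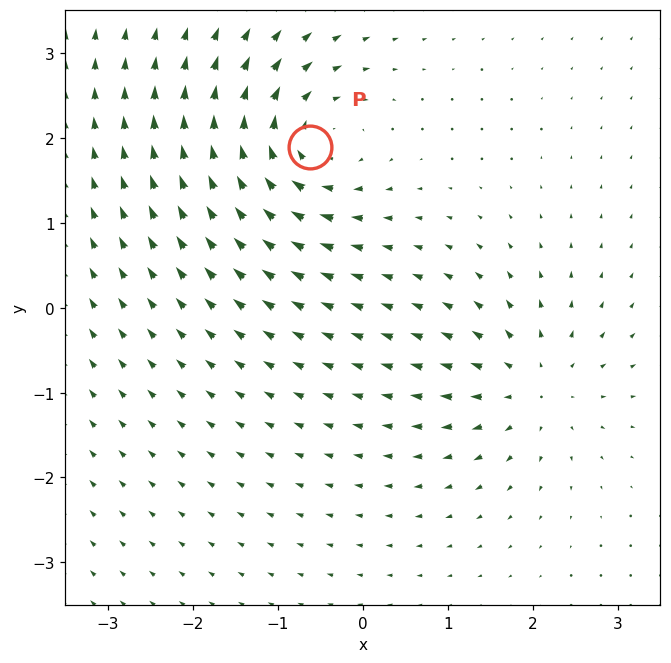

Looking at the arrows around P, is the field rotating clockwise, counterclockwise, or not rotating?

Near P at (-0.6, 1.9) the arrows circulate clockwise. The curl (z-component) there is about -5; negative curl means clockwise rotation.

clockwise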